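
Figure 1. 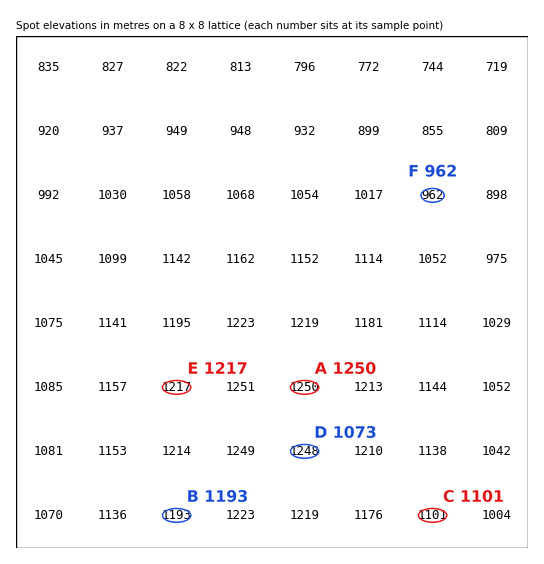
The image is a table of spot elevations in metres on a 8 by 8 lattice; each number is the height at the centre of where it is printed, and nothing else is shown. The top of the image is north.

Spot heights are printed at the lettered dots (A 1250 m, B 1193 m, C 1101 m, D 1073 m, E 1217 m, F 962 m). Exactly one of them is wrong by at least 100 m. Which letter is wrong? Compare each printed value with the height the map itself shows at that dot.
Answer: D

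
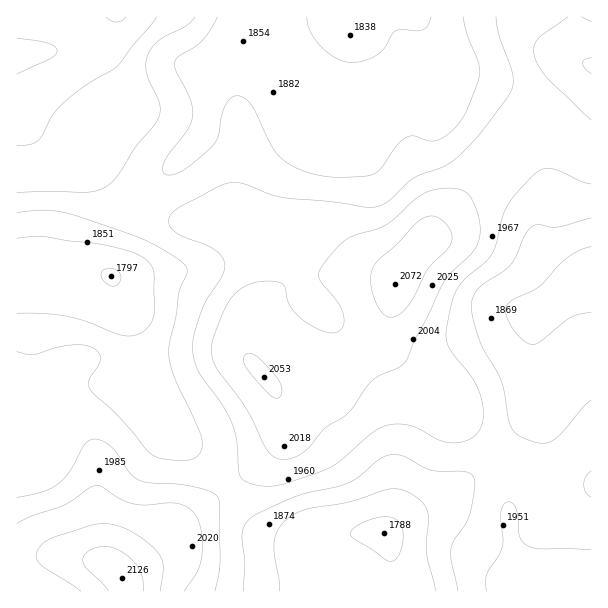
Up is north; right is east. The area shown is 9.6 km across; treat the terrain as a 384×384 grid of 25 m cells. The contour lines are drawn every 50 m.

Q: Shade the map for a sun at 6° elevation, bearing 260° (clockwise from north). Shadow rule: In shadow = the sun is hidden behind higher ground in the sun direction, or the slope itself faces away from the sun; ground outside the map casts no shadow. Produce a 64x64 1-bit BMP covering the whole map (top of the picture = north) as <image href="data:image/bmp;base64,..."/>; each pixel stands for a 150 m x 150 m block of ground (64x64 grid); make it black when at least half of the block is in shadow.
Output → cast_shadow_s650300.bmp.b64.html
<image width="64" height="64" href="data:image/bmp;base64,Qk0+AgAAAAAAAD4AAAAoAAAAQAAAAEAAAAABAAEAAAAAAAACAAATCwAAEwsAAAIAAAAAAAAA////AAAAAAAAB+OAAAAAAAAH/8AAAAAAAAf/+AAAAAAAB4//AAAAAAAGD/8AAAAAAAAP/4AAAAAAAA//gAAAAAAAD/8AAAAAAAAP4AAAAAAAAA8AAAAAAAAAAAAAAAAAAAAAAAAAAAAAAAAAAAAAAAAcAAAAAAAAAB4AAAAAAAAAHgAAAAAAAAAcAAAAAAAAAAAAAAAAAAAAAAAAAAAEAAAAAAAAAA8AAAAAAAAAD4AAAAAAAAAfgAAAAAAAAB+AAAAAAAAAH4AAAAAAAAA/AAAAAAAAAD4AAAAAAAAAGAAAAAAAAAAAAAAAAAAAAAAAAAAAAAAH+AAAAAAAAAf8AAAAAAAAB/4AAAAAAAAH/gAAAAAAAAf/AAAAAAAAA/4AAAAAAAAB/AAAAAAAAAAYAAAAAAAAAD8AAAAAAAAAP4AAAAAAAAA/wAAAAAAAAD/AAAAAAAAAH8AAAAAAAAAHgAAAAAAAAAAAAAAAAAAAAAAAAAAAAAAAAAAAAAAAAAAAAAAAAAAAAAAAAAAAAAAAAAAAAAAAAAAAAAAAAAAAAAAAAAAAAAAAAAAAAAAAAAAAAAAAAAAAAAAAAAAAAAAAAAAAgAAAAAAAAAPAAAAAAAAAB8AAAAAAAAAHwAAAAAAAAAfAAAAAAAAAB4AAAAAAAAAHgAAAAAAAAAMGAAAAAAAAAA8AAAAAAA=="/>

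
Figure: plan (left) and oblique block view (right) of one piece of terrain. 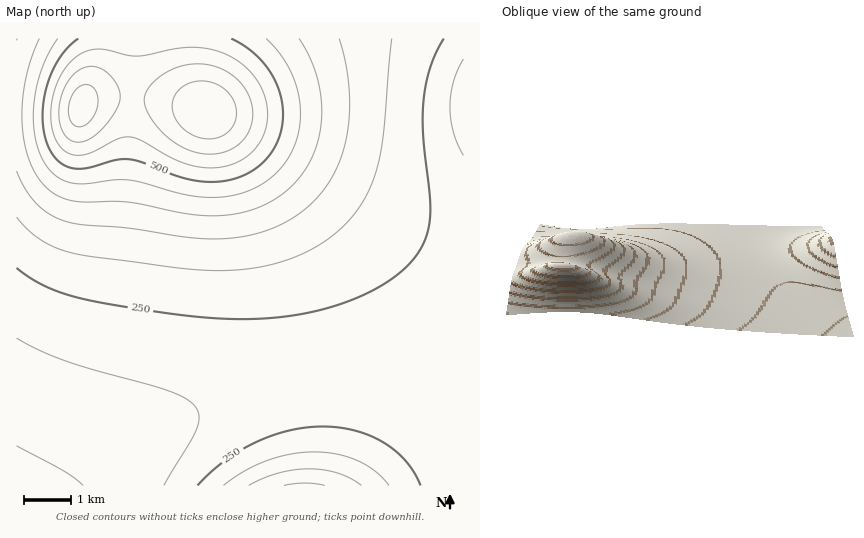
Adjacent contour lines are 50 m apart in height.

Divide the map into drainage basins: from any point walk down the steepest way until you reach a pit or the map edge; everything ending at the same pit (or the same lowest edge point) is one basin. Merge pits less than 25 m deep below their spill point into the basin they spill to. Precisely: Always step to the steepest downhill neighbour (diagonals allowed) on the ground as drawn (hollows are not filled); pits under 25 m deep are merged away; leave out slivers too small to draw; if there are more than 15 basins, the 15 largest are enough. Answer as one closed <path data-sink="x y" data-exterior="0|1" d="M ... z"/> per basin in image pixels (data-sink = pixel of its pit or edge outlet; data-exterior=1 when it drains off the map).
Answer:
<path data-sink="17 485" data-exterior="1" d="M188 38l-83 0-5 29-20 43-10 4-54 0 0 371 447 1 1-237-29-6-39-17-110-70-80-46-9-15-6-21z"/><path data-sink="463 104" data-exterior="1" d="M463 38l-274 0 0 17 6 33 11 22 80 46 110 70 43 18 24 4z"/><path data-sink="17 39" data-exterior="1" d="M104 38l-87 0-1 75 54 1 10-4 20-43 5-20z"/>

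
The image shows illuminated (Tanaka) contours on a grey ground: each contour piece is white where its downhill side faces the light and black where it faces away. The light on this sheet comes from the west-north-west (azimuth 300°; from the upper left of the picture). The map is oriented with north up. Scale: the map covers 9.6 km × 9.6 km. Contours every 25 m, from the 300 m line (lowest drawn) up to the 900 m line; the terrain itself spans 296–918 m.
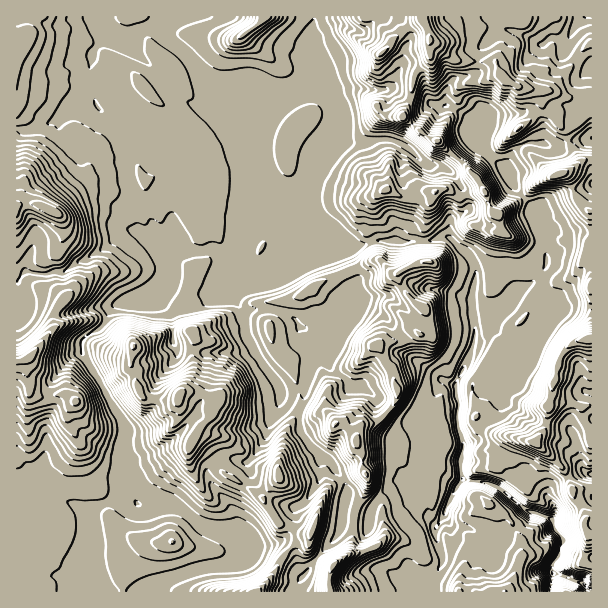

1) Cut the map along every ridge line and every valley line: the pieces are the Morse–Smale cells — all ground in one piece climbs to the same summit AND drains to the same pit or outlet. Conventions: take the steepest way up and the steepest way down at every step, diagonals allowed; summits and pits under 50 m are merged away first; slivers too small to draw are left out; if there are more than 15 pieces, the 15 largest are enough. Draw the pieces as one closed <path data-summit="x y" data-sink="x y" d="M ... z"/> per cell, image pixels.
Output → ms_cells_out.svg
<path data-summit="179 396" data-sink="554 573" d="M168 16l-72 1 1 7 6 9 0 5-11 16-4 18 0 14 4 6 6 16 17 17 7 12 5 42 13 36-1 16 7 4 23 25 1 15-4 9-11 11-15 6-26 5-4 3-6 15-20 15-2 14 40 67 4 11-5 15 6 13 0 24 5 14 8 8 9 3 30 0 24 18 15 4 16 2 0-19-5-9-19-22-4-9 2-6 11-9 15 0 6 4 8 0 8-9 10-18 2-9 12-24 2-10 14-2 10-6 0-7 6-18 0-17 2-2 7 2 5-7 4-9 15-6 5-8 0-10 8-29-9-21-2-2-29 0-15 3 1-13-4-13 7-35 11-28 18-26 2-24-7-16-14-14-9 0-9 4-12 2-24 12-12-12-29-4-10-4-30-32-19-14-3-10z"/><path data-summit="30 356" data-sink="554 573" d="M135 230l-10 0-23 20-40 22-27 2-9-3-10 11 1 310 63 0 0-17 10-33 1-32 17-8 6 0 9 4 11 0 4-3-6-6-5-14 0-24-6-13 5-15-4-11-40-67 2-14 20-15 6-15 4-3 9-4 11 0 18-6 17-17 0-19-23-25z"/><path data-summit="431 39" data-sink="554 573" d="M501 16l-186 0-7 28 4 31 2 8 17 15 6 10 0 21 7 3 16 0 6-4 18-18 4-9 0-6-3-5 10 0 16 10 20 3 6 3 13 0 15 9 13 17 2 12 14 16 12 9 6-16 13-9 18 0 6 2 11 0 7-2-1-12-6-6 13 1 15-15 4-1-1-17-25 3-14-6-34-5-12-6-6-5-6-14-36 0-9-5-16-14 11 0 18-12 18-2 20-9z"/><path data-summit="429 261" data-sink="554 573" d="M447 236l-18 5-22 1-35-1-24 9 10 23-8 29 0 10-5 8-15 5-6 14-6 3 10 8 2 16 8 8 4 2 9 10 20 6 21 23 9 6 4 0 9-7 12-2 6-7 6-18 5-7 10 5 4-1 17-39 1-22-3-12 0-18 4-23-4-12z"/><path data-summit="51 210" data-sink="554 573" d="M87 85l-7 7-6 12-17 16-25 10-16-1 1 153 9-11 9 3 27-2 40-22 23-20 14 1 1-16-13-36-5-42-7-12-17-17-6-16z"/><path data-summit="386 189" data-sink="554 573" d="M389 139l-18 3-24 0-12-3-11 14-17 39-1 14-6 15 1 13 3 6-1 13 15-3 32 0 22-9 35 1 22-1 12-5 9 1 1-16 14-9 4-5-9-24-11-13-9-4-14-2-19-18z"/><path data-summit="356 441" data-sink="554 573" d="M315 340l-3 2 0 17-6 18 0 7-10 6-14 1 0 5 16 8 3 30 20 23 11 7 12 18 4 10-6 27 26 4 8-22 20-19 26-3-2-15 0-15 2-6-4-9 0-6 6-14-10 0-9 7-7-1-27-28-20-6-9-10-4-2-8-8-2-16z"/><path data-summit="506 591" data-sink="554 573" d="M467 480l-3 0-6 5-16 34-6 8 0 12 6 15 0 10-11 13-17 1-2 4 3 8 2 2 134 0 2-11-1-12 7-12 5-14-2-6-8-9-1-7-5-4-23-7-21-18-13-8z"/><path data-summit="590 338" data-sink="554 573" d="M554 230l-9 0-4 3 5 15 1 16-9 14-8 6 24 27-14 24-17 13-23 29-2 6 0 13 3 6 12 4 12 9 17 7 5 0 1-18 3-4 25 4 6 4 1 12 8 18 1-204-19-2-12 3z"/><path data-summit="485 192" data-sink="554 573" d="M477 140l-9 6-22 24 14 13 9 24-4 5-14 9-1 16 22 21 3 6 1 11-4 18 0 18 3 12 0 13 8 1 28-31 6-12 19-14 8-10 3-6 0-7-5-23-12-30-12-12-10-21-14-11z"/><path data-summit="173 542" data-sink="554 573" d="M114 502l-15 3-9 8 0 29-10 33 1 17 68 0 6-8 6-2 36-12 31-4 9-2 10-10 0-12-8-8-36-8-24-18-30 0-11-4-4 2-11 0z"/><path data-summit="333 566" data-sink="554 573" d="M422 480l-14 0-4 2-8 0-20 19-8 22-26-3-4 14-20 23-22 28-1 6 121 1-4-10 2-3 5-2 12 0 11-13 0-10-6-15 0-12 3-3-4-1-7-8-1-26z"/><path data-summit="264 17" data-sink="554 573" d="M314 16l-144 0-10 10 0 4 3 6 19 14 25 29 15 7 29 4 12 12 3 0 21-12 27-7-6-27 0-12 6-23z"/><path data-summit="279 476" data-sink="554 573" d="M282 397l-2 1 0 4-12 24-4 15-16 21-8 0-6-4-15 0-6 4-7 9 4 11 19 22 5 9 1 18 16 16 24-3 14-10 6-12 0-13 13-11 12-22 2-18-12-12-10-15 0-24-3-4z"/><path data-summit="431 39" data-sink="591 17" d="M591 16l-88 0-23 12-18 2-18 12-11 0 16 14 9 5 36 0 6 14 6 5 12 6 34 5 14 6 25-3z"/>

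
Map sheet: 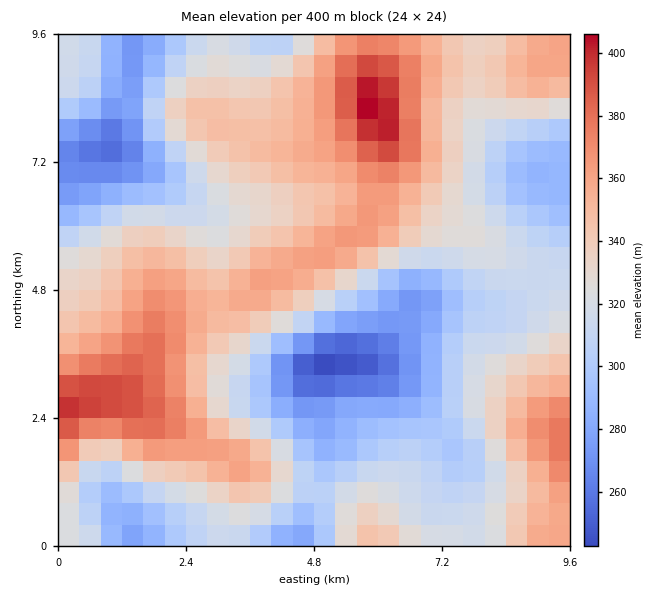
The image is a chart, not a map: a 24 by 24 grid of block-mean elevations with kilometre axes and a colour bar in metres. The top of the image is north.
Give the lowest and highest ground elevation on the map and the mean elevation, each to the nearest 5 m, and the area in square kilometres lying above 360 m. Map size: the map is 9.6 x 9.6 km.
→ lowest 240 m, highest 410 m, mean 325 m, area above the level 15.7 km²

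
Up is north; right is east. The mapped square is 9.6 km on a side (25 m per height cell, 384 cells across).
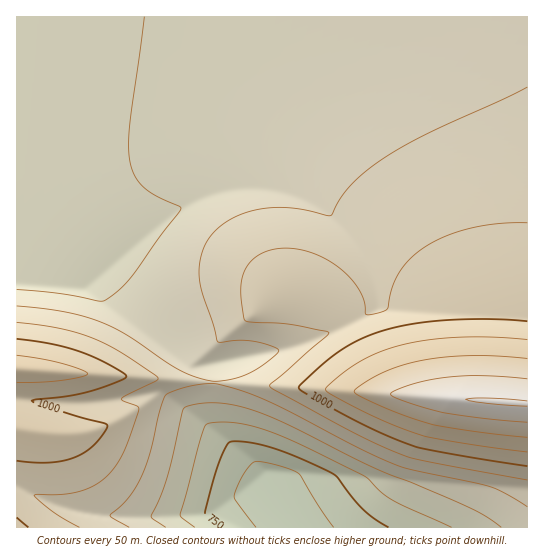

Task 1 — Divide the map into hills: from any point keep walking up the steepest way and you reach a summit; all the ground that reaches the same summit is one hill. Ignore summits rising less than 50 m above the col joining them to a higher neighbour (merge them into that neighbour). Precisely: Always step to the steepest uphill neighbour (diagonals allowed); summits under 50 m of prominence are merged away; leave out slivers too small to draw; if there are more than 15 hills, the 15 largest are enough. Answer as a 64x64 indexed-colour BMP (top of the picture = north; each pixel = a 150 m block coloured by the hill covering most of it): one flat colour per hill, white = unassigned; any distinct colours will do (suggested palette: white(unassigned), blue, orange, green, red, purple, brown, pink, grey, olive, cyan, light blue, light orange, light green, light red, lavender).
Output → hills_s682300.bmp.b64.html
<image width="64" height="64" href="data:image/bmp;base64,Qk12CAAAAAAAAHYAAAAoAAAAQAAAAEAAAAABAAQAAAAAAAAIAAATCwAAEwsAABAAAAAAAAAA////ALR3HwAOf/8ALKAsACgn1gC9Z5QAS1aMAMJ34wB/f38AIr28AM++FwDox64AeLv/AIrfmACWmP8A1bDFADMzMzMzMzMzMzMzMzMzMzMzMRERERERERERERERERERMzMzMzMzIiIiMzMzMzMzMzMREREREREREREREREREREzMzMiIiIiIiIiIiIiMzMzMRERERERERERERERERERETMzIiIiIiIiIiIiIiIiMzMxERERERERERERERERERERMyIiIiIiIiIiIiIiIiIjMxEREREREREREREREREREREiIiIiIiIiIiIiIiIiIiIxERERERERERERERERERERESIiIiIiIiIiIiIiIiIiIiERERERERERERERERERERERIiIiIiIiIiIiIiIiIiIiEREREREREREREREREREREREiIiIiIiIiIiIiIiIiIiERERERERERERERERERERERESIiIiIiIiIiIiIiIiIiERERERERERERERERERERERERIiIiIiIiIiIiIiIiIiEREREREREREREREREREREREREiIiIiIiIiIiIiIiIhERERERERERERERERERERERERESIiIiIiIiIiIiIiIiERERERERERERERERERERERERERIiIiIiIiIiIiIiIiIREREREREREREREREREREREREREiIiIiIiIiIiIiIiIhERERERERERERERERERERERERESIiIiIiIiIiIiIiIhERERERERERERERERERERERERERIiIiIiIiIiIiIiIiIREREREREREREREREREREREREREiIiIiIiIiIiIiIiIhERERERERERERERERERERERERESIiIiIiIiIiIiIiIiERERERERERERERERERERERERERIiIiIiIiIiIiIiIiIREREREREREREREREREREREREREiIiIiIiIiIiIiIiERERERERERERERERERERERERERESIiIiIiIiIiIiIhERERERERERERERERERERERERERERIiIiIiIiIiIiIiEREREREREREREREREREREREREREREiIiIiIiIiIiIiERERERERERERERERERERERERERERESIiIiIiIiIiIiERERERERERERERERERERERERERERERIiIiIiIiIiIiEREREREREREREREREREREREREREREREiIiIiIiIiIiERERERERERERERERERERERERERERERESIiIiIiIiIiERERERERERERERERERERERERERERERERIiIiIiIiIiEREREREREREREREREREREREREREREREREiIiIiIiIiERERERERERERERERERERERERERERERERESIiIRESIiEREREREREREREREREREREREREREREREREREREREREiERERERERERERERERERERERERERERERERERERERERERERERERERERERERERERERERERERERERERERERERERERERERERERERERERERERERERERERERERERERERERERERERERERERERERERERERERERERERERERERERERERERERERERERERERERERERERERERERERERERERERERERERERERERERERERERERERERERERERERERERERERERERERERERERERERERERERERERERERERERERERERERERERERERERERERERERERERERERERERERERERERERERERERERERERERERERERERERERERERERERERERERERERERERERERERERERERERERERERERERERERERERERERERERERERERERERERERERERERERERERERERERERERERERERERERERERERERERERERERERERERERERERERERERERERERERERERERERERERERERERERERERERERERERERERERERERERERERERERERERERERERERERERERERERERERERERERERERERERERERERERERERERERERERERERERERERERERERERERERERERERERERERERERERERERERERERERERERERERERERERERERERERERERERERERERERERERERERERERERERERERERERERERERERERERERERERERERERERERERERERERERERERERERERERERERERERERERERERERERERERERERERERERERERERERERERERERERERERERERERERERERERERERERERERERERERERERERERERERERERERERERERERERERERERERERERERERERERERERERERERERERERERERERERERERERERERERERERERERERERERERERERERERERERERERERERERERERERERERERERERERERERERERERERERERERERERERERERERERERERERERERERERERERERERERERERERERERERERERERERERERERERERERERERERERERERERERERERERERERERERERERERERERERERERERERERERERERERERERERERERERERERERERERERERERERERERERERERERERERERERERERERERERERERERERERERERERERERERERERERERERERERERERERERERERERERERERERERERERERERERERERERERERERERERERERERERERERERERERERERERERERERERERERERERERERERERERERERERERERERERERERERERERERERERERERERERERERERERERERERER"/>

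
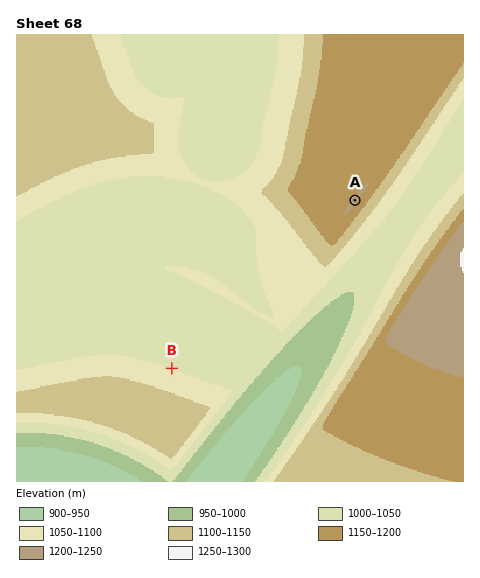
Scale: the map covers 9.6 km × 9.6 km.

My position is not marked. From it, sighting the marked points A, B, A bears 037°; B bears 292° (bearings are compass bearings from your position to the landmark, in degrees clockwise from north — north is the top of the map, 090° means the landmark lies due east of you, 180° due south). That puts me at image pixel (215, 386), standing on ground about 1050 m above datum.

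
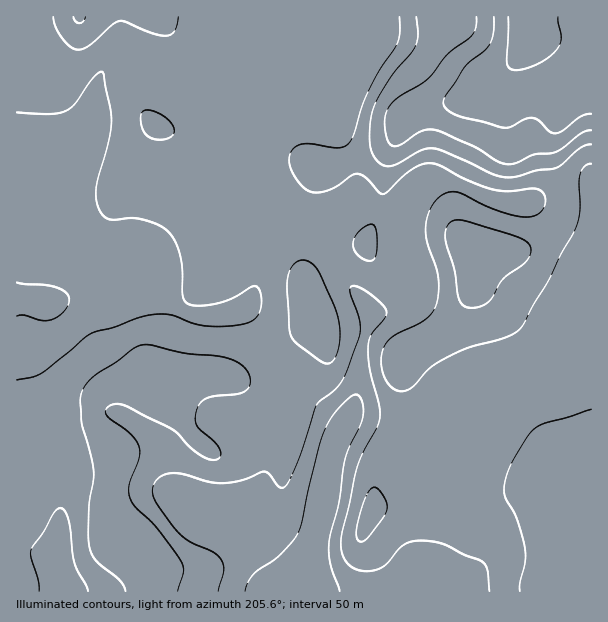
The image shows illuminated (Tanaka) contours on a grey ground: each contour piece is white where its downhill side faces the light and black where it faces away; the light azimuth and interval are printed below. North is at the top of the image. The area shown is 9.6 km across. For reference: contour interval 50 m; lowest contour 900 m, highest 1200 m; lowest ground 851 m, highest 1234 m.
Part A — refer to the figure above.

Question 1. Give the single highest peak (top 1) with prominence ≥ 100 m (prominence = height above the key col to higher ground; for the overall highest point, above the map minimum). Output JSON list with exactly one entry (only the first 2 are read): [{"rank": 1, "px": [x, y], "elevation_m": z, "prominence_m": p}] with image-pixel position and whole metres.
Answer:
[{"rank": 1, "px": [530, 35], "elevation_m": 1234, "prominence_m": 383}]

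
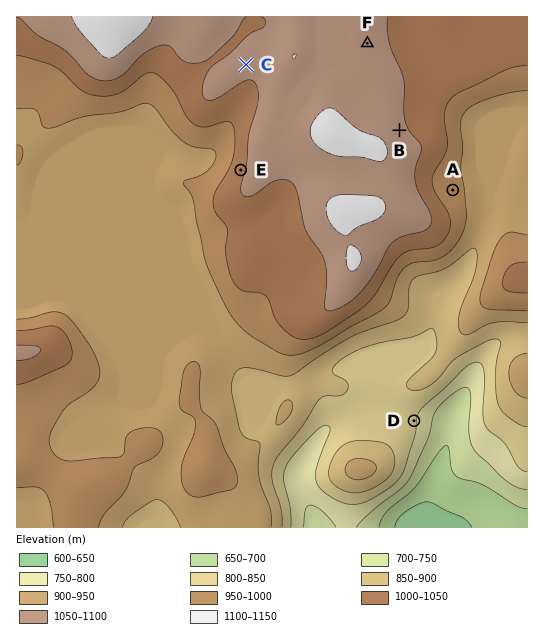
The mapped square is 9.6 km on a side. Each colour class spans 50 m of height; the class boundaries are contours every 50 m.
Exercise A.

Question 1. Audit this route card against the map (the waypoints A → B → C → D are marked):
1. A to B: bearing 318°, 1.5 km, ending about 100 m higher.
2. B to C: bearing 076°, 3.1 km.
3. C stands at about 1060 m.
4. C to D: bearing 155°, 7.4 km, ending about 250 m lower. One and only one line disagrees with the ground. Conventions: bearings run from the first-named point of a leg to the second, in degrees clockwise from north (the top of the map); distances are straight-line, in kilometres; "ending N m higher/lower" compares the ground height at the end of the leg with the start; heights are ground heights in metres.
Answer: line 2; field bearing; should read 293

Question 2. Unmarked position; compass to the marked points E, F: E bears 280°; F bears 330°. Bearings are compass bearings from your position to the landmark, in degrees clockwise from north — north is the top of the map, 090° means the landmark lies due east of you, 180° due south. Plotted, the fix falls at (463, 209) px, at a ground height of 960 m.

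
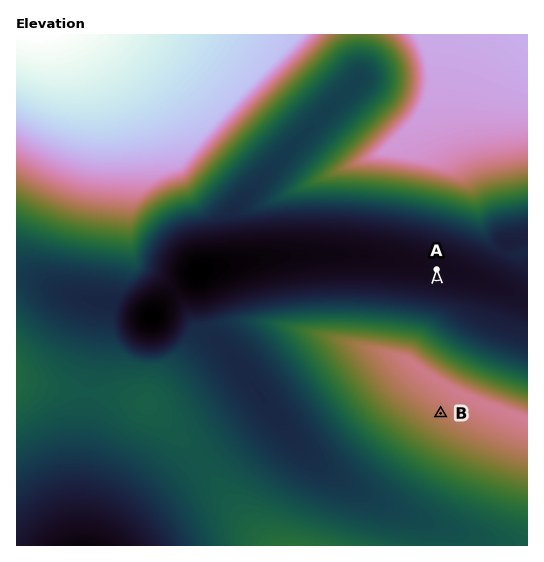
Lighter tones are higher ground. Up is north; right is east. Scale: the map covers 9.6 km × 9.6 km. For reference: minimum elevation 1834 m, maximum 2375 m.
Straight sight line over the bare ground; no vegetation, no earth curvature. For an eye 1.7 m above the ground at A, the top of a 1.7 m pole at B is out of sight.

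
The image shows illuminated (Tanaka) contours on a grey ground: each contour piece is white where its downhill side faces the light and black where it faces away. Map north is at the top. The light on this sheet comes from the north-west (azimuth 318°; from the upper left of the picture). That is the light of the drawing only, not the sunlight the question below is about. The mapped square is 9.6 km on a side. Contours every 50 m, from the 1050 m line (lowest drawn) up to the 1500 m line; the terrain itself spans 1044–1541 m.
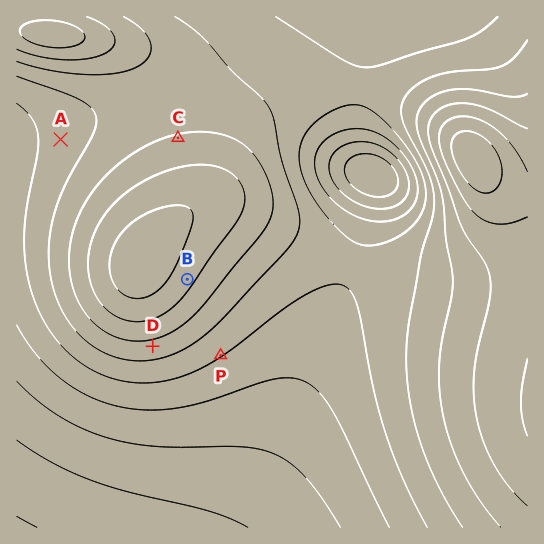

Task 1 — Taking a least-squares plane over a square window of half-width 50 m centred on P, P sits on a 5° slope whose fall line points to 146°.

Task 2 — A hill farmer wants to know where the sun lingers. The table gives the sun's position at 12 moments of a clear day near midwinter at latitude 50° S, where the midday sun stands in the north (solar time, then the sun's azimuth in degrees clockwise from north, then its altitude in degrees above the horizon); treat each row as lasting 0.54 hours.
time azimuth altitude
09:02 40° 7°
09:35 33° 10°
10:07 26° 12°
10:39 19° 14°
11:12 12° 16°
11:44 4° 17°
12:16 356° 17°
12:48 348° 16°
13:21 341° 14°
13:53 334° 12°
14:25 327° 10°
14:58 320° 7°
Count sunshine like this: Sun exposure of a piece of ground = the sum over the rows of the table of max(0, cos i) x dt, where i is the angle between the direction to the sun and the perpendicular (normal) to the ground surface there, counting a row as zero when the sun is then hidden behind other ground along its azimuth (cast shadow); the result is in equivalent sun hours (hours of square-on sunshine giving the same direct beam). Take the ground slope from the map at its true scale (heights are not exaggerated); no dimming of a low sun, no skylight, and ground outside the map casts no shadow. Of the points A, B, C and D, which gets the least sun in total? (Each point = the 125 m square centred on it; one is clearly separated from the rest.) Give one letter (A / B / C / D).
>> D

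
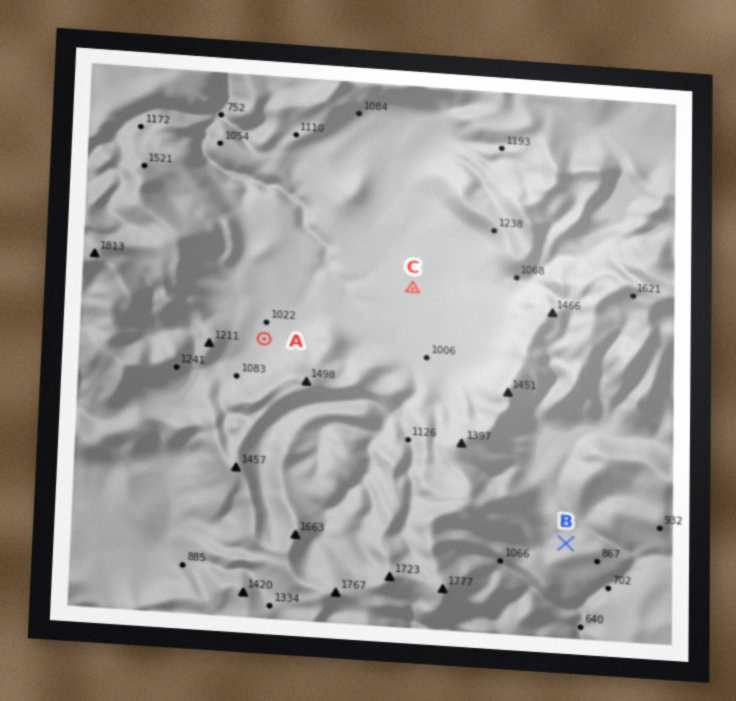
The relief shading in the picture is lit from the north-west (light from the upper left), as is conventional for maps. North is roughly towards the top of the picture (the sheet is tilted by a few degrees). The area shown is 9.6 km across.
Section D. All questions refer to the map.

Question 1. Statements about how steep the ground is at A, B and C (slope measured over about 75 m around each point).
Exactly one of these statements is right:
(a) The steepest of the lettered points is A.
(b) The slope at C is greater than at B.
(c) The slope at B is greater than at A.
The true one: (c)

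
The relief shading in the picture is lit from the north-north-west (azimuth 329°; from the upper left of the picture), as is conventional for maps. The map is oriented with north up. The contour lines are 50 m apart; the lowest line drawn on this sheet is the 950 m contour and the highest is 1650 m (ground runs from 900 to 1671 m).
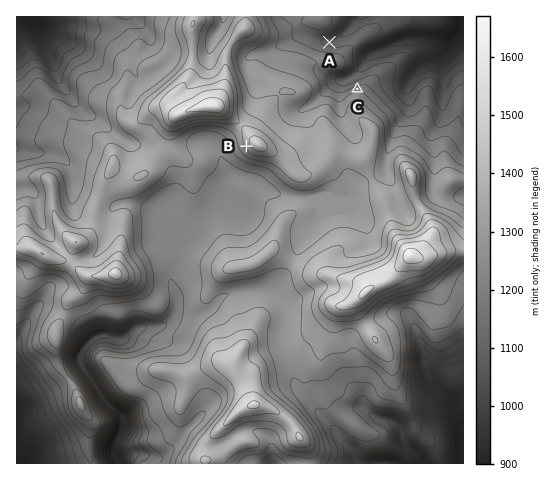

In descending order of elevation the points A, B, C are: B C A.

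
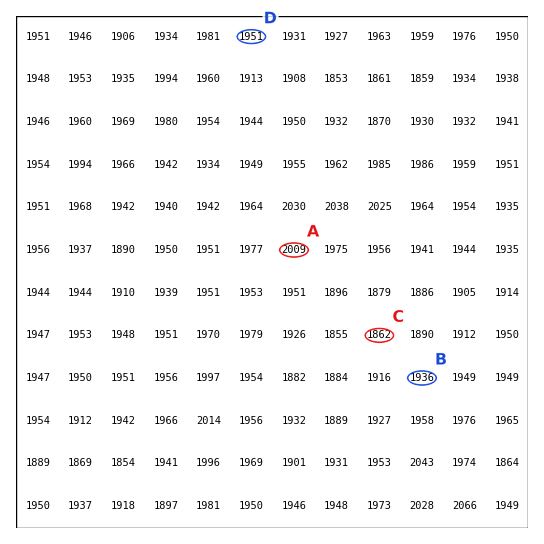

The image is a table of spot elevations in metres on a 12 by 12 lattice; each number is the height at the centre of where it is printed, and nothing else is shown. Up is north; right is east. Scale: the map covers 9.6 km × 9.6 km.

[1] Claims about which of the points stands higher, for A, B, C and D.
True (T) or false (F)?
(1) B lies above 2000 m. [F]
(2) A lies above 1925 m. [T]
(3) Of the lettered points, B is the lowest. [F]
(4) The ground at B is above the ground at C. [T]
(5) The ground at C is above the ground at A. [F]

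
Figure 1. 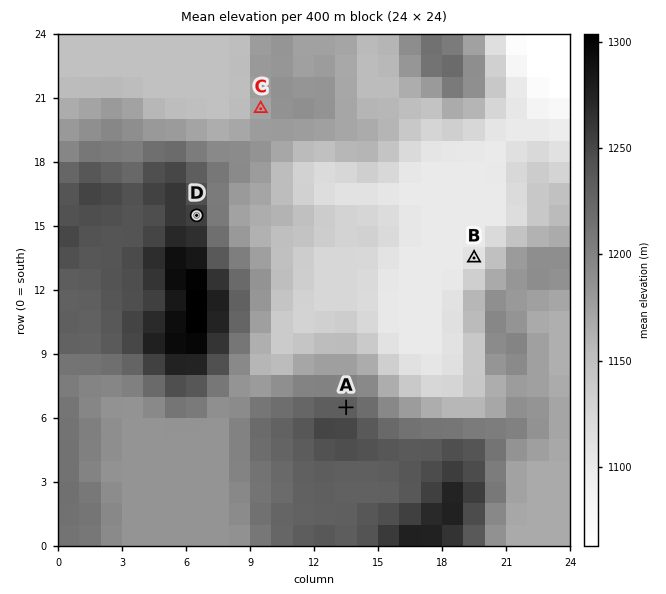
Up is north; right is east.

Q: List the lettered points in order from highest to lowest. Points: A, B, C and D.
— D A C B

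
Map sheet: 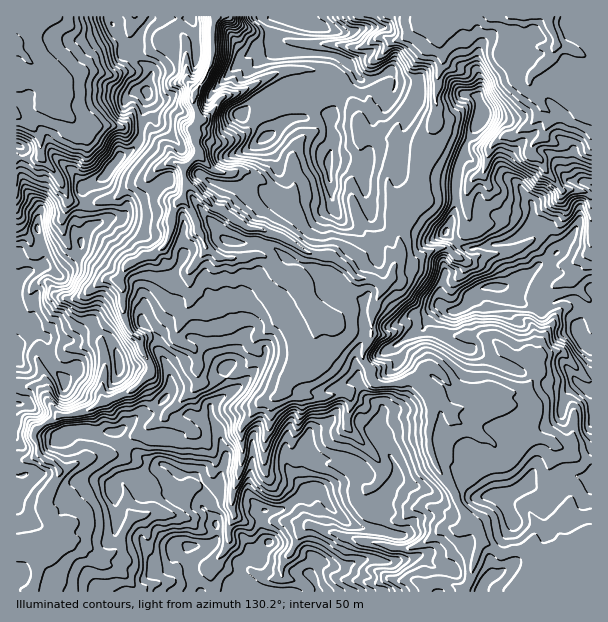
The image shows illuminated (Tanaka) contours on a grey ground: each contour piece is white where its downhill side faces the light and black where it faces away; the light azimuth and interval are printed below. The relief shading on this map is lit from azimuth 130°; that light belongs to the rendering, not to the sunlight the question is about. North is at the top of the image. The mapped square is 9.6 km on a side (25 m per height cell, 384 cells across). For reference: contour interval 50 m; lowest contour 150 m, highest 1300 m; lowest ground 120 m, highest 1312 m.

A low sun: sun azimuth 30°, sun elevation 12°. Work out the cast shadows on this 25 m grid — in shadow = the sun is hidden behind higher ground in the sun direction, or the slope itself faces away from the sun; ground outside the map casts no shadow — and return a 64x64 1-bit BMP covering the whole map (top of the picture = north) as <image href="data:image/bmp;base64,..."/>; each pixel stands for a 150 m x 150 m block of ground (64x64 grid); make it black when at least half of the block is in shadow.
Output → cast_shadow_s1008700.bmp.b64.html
<image width="64" height="64" href="data:image/bmp;base64,Qk0+AgAAAAAAAD4AAAAoAAAAQAAAAEAAAAABAAEAAAAAAAACAAATCwAAEwsAAAIAAAAAAAAA////AAAAAAAABwAAAACAAAAP4AMA/4AAAA7gAAH+AAAAD6AAAAAAAABtgAgAYB8AAYwAgA/4HwABwAQAf4B/AAngGEH4AH4AAe/47/AAfgAR78DBoAJ8AADtAIAABEgAAMAAAAAAgAAAAUAOAAGAAAwBgAwAAQAAP4AATACDA56/wABIAYID/3ngAEADAgP/ceAEAAYAA//wABQABALD//4AAAAAB/v/38AAAAAH//8+cACAAj///7h4AAAd///++H+AAAP///6QY4AAA////wAjCAAB////ACMAAAD///8ABhAAAR///gAOAAABz//8AAwAAAD///wACAAAAB//+AAIAAAABj+YDAgAAAAADAAcCAAAADAMADwIAAMDvAAAECAAB4e+AAAAHAEP/D5wAAAeB//8H/wAAjcOL/4fhgBkcEwf/hMAAEAQX//7AAAAwAB///ICAAAAAH/j5gMAgIbAf/PmA4MAhuD//+QDhw8OQD//5AGOHgwAP/ngAKAQGAH/+cABgDCRgP/7gAOAYAHA37sAA5AAA/mfw4AD/hAP/T/B4APiAA/+P4Aig+AAD/4eAAaD4AAP/h+ADgHgAA/kH+AeAYAAD/A/+B4BAAAH+D///AAAACf8Nx/4AAAAR/AXv+AAAACH4Bf3/AAADoPgM///wAAMg+Ay/8CAABgDwAD8AAAAAA=="/>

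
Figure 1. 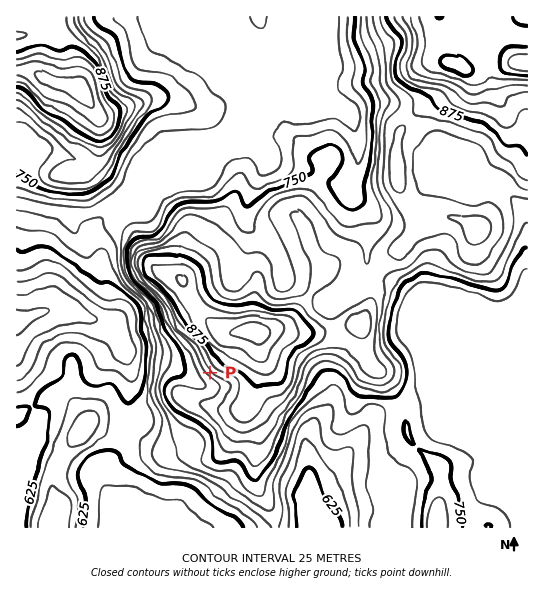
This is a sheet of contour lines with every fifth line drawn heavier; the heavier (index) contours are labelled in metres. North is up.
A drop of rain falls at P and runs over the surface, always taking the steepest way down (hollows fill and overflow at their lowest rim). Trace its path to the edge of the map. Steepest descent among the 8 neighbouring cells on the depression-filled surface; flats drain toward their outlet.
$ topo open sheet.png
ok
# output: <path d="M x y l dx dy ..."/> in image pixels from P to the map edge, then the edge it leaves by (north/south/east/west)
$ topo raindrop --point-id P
<path d="M210 373l-8 8-7 0-10-10-14-6-37 0-7-7 0-4-2-4 0-3-8-16-7-6-19-6-4-2-14-4-2-2-6 0-2-1-17 0-1 1-4 0-2 2-6 1-7 4-9 3"/>
exit: west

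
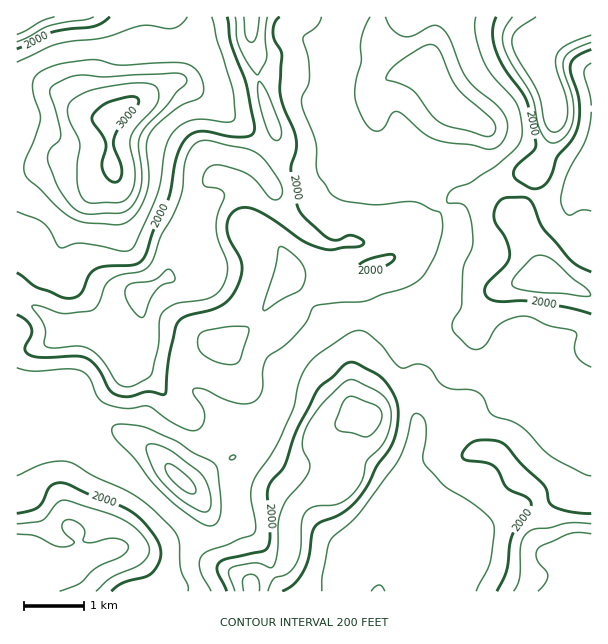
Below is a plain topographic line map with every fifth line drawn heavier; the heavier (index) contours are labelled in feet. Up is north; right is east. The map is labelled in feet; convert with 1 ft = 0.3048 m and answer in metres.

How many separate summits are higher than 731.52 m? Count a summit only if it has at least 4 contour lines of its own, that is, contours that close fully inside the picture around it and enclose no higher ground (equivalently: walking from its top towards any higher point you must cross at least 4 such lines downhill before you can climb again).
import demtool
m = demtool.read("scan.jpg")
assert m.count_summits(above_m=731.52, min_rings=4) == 1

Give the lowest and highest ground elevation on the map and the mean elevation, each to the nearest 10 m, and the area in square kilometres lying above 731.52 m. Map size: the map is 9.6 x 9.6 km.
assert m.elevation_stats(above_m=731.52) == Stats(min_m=430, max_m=920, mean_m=650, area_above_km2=10.5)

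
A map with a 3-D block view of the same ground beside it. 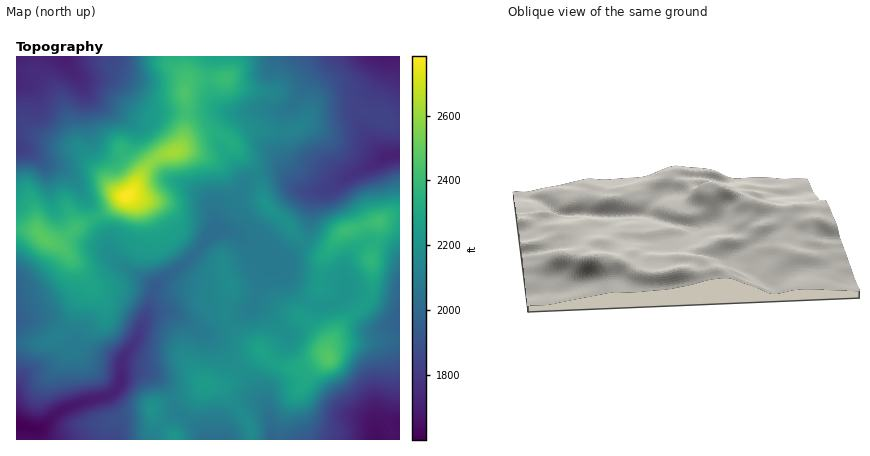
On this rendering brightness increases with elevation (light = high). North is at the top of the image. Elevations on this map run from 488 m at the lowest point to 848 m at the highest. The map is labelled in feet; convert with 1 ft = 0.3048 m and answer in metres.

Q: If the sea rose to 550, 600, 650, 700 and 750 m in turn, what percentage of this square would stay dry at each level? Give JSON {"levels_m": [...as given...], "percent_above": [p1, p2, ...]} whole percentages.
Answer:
{"levels_m": [550, 600, 650, 700, 750], "percent_above": [90, 74, 46, 17, 3]}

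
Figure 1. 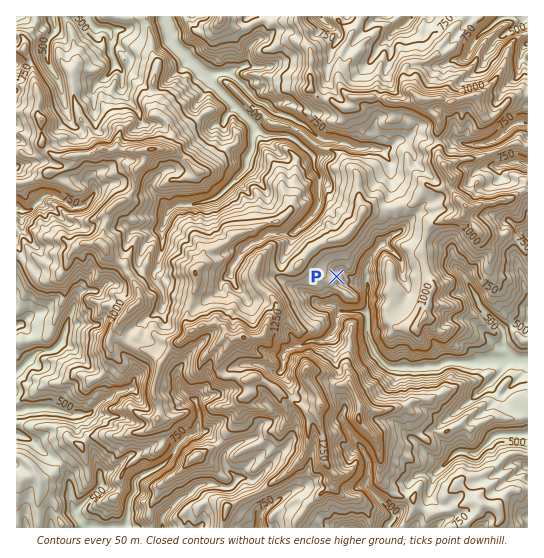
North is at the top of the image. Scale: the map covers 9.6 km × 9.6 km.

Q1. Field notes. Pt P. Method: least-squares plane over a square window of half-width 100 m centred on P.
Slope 22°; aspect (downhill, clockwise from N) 67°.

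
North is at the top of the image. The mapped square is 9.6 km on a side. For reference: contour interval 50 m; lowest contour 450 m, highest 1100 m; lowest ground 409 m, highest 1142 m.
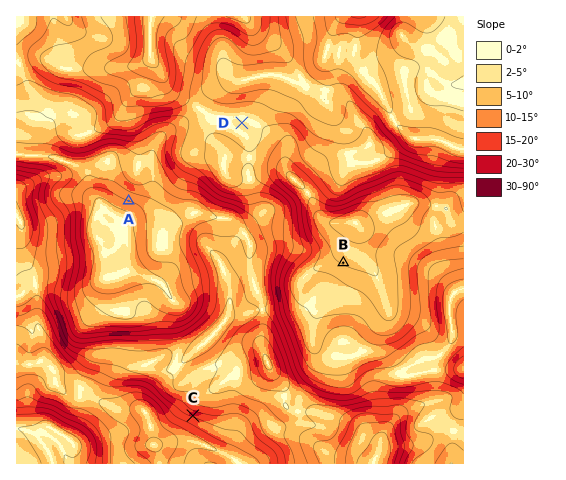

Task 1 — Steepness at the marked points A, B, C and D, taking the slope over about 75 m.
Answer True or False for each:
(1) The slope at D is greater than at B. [False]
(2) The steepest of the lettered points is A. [False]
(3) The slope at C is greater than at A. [True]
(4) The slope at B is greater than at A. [False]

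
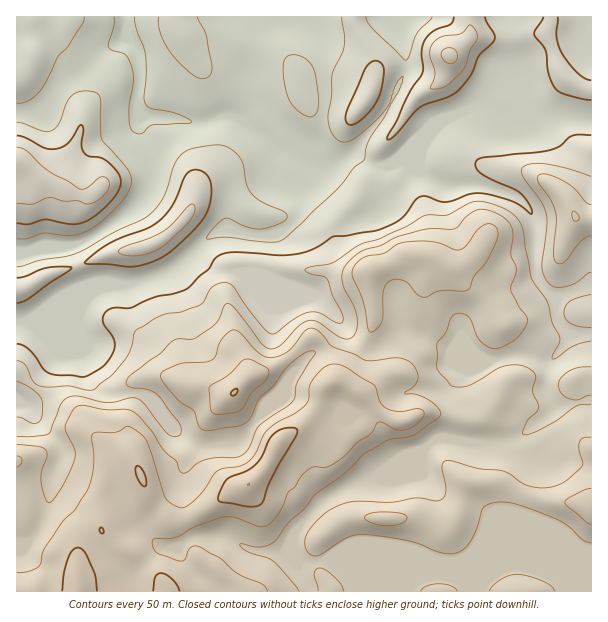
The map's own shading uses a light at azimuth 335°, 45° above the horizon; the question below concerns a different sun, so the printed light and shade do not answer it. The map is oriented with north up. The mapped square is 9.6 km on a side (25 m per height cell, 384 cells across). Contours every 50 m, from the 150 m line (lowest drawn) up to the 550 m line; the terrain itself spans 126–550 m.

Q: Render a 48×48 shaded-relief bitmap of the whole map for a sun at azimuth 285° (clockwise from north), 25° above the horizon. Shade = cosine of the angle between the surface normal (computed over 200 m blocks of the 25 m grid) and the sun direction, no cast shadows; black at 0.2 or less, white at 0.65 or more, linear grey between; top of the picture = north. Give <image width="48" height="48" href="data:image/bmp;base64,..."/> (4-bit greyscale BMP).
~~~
<image width="48" height="48" href="data:image/bmp;base64,Qk32BAAAAAAAAHYAAAAoAAAAMAAAADAAAAABAAQAAAAAAIAEAAATCwAAEwsAABAAAAAAAAAAAAAAABEREQAiIiIAMzMzAERERABVVVUAZmZmAHd3dwCIiIgAmZmZAKqqqgC7u7sAzMzMAN3d3QDu7u4A////AJiLtlZ3mYZWd4dlVol2d3d4iHeJmYdnd6mbp2ZnmXZohmd2Z5h3d3d3iHd4iId3d6u7p2d2d3eIdWd2eIh3d3d3d3d3eHd3d5vLmHd2VXiXZmd2eZZnd3d3h2Z3d3d3d3nMqIdmZ3ZlZ4dkaahVZ3d3iFVnd3d3iGesuoZWeIZURohTN6uHeHZmeGRXd3d4mmaLu5dneHeXVXdSJHq6mZh2eYVXd3iJmmV6u5d4dVe7l3VDMzaamJmYipZWeImamVVpvKh5czes25UjVTNXiImZm6hmZ3iaqkRpq7mJYjac3clCRlQjV3iIrLh3ZmiaujRYq7mZUkaKus6jNWZCJWd4q5d4d3iJqmVXrLmYQld4mb/4NGd0I0Z4mYeIiIiJqpiJu6mYQkiYd578VFZ3QzRFaId3eIiJqorNypiHQlm5ZmruplZ4dWYwJnd2ZniamXneypmWNXm7dTSd23Z3d4lzJHh2VWeKmJrNyXiXZ5qbpyFZvbdndmeXRXiYVWZ5mJmbqIqpibqZukAWnNlndUV2VompdVaJd3d4iby6mrqYq5QSe+t2ZmVURnirllWahkRXmb3cu6mZm8hDScyWaJdURXiKqGWLqUNHiKzcu7qZqqdoh5qXeJh2RXd3d3Z5qVVneJvMqrmaunRK2nd4l3iGVXiIZWZniXd3eJu6qqmaumJJ7pRJyWZ3ZWipZEVmeHd3ebupqpmaulJYvaVr6lV3ZVipdURXiFZ3eKuZqpmauURniZic2laHZVeYZVRomCJHeImZqpqruEV3eIm8yFaIZmZmZVVoiHU0Z3eImZq8uGd3d4nNt0aId2ZVVUZ3d7uFVWZ2Vom7qXeIiInPyFZ4h2VFVDiWVaqqqYd1MjabyoiImZm/+oh4h3dTRDm2RHiIm92pdAFZupiImqqt7cyod4l0IjrYQ1VnZp3culAEiIiImqmZvN7KmJqWISrrU1RXUyaszccQR4h3ebqHib3cqby3MTr8hWVndRBIvexQJoh2aKunZ4rMms23Q2vshnZnd0AEi+2TJXdneKu5dnm6iLynZ5zaY4d3eIMBat2lNWZneJq7lmeZd5qYiby3Q3d3eJYRWc2mVVVniIisp3d4iIiImsuGZmZneIU0aLyoZlVniIiaqHd4mYiJmqmIiFVod2VGeKuoh2VniIiIqnZ4mZiImZmZqlaKlkRXiJmZh2Z4iImGe6VXiZh3iJmqqmeLtzNWiIiJl3eIiImnR8hFeIh3eIiZmHeKuDNWeIiId4iImHi7QoxjV4iHeIiIh2Z5uFRFiHiHZniJmHi8kju1NFd4h4iId0RomXZFiYiHZmeJmHesthfrYyRnd4mYd0RGiIdVioiHZmiZmHebuDS+thFHd4q5ZmVFZ4hlipiHZmiZmHeaqVSN2jAmd4q3VYZFZmd2m5h2ZniJiHebqGWe+0AEZ4qWVpdWZVVoq6h2Z3eIh3ibp1av/HMTZ4l1Z4dnZVRZu6hmZ3d4h3irlVet7KhDaIhlZ4dndVRZupdmZ3d3iIi6ZWebzNpEeJl1Vg=="/>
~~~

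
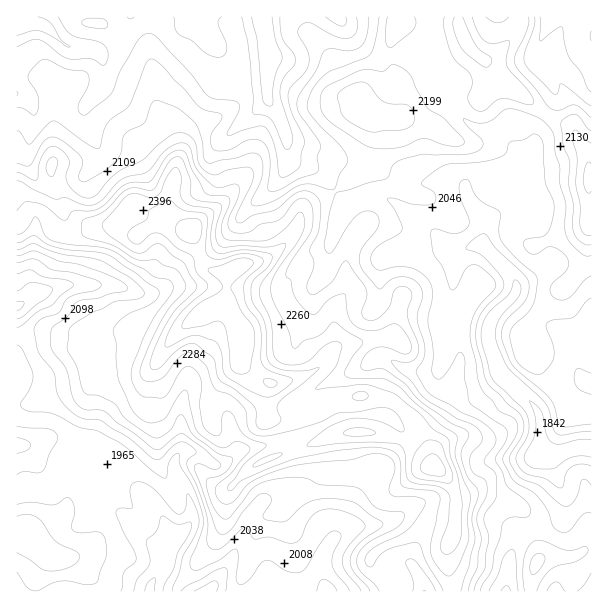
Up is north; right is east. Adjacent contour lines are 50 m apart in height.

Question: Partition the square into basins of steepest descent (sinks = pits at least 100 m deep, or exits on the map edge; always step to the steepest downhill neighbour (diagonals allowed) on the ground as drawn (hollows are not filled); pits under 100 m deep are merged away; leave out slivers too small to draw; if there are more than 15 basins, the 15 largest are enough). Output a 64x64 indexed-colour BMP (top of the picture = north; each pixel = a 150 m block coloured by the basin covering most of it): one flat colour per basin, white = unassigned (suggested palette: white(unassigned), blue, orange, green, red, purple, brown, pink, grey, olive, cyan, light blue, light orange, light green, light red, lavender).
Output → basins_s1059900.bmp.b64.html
<image width="64" height="64" href="data:image/bmp;base64,Qk12CAAAAAAAAHYAAAAoAAAAQAAAAEAAAAABAAQAAAAAAAAIAAATCwAAEwsAABAAAAAAAAAA////ALR3HwAOf/8ALKAsACgn1gC9Z5QAS1aMAMJ34wB/f38AIr28AM++FwDox64AeLv/AIrfmACWmP8A1bDFACIiIiIiIiIiIiIiIiIiIiIiIiIiIiIiIhERERERERERIiIiIiIiIiIiIiIiIiIiIiIiIiIiIiIiEREREREREREiIiIiIiIiIiIiIiIiIiIiIiIiIiIiIiIRERERERERESIiIiIiIiIiIiIiIiIiIiIiIiIiIiIiIhERERERERERIiIiIiIiIiIiIiIiIiIiIiIiIiIiIiIiEREREREREREiIiIiIiIiIiIiIiIiIiIiIiIiIiIiIiIRERERERERESIiIiIiIiIiIiIiIiIiIiIiIiIiIiIiIiERERERERERIiIiIiIiIiIiIiIiIiIiIiIiIiIiIiIiIREREREREREiIiIiIiIiIiIiIiIiIiIiIiIiIiIiIiIhERERERERESIiIiIiIiIiIiIiIiIiIiIiIiIiIiIiIiERERERERERIiIiIiIiIiIiIiIiIiIiIiIiIiIiIiIiIREREREREREiIiIiIiIiIiIiIiIiIiIiIiIiIiIiIiIhERERERERESIiIiIiIiIiIiIiIiIiIiIiIiIiIiIiIhERERERERERIiIiIiIiIiIiIiIiIiIiIiIiIiIiIiIhEREREREREREiIiIiIiIiIiIiIiIiIiIiIiIiIiIiIhERERERERERESIiIiIiIiIiIiIiIiIiIiIiIiIiIiIhERERERERERERIiIiIiIiIiIiIiIiIiIiIiIiIiIiIhEREREREREREREiIiIiIiIiIiIiIiIiIiIiIiIiIiERERERERERERERESIiIiIiIiIiIiIiIiIiIiIiIRERERERERERERERERERIiIiIiIiIiIiIiIiIiIREiIREREREREREREREREREREiIiIiIiIiIiIiIiIiIhERERERERERERERERERERERESIiIiIiIiIiIiIiIiIiERERERERERERERERERERERERIiIiIiIiIiIiIiIiIiIREREREREREREREREREREREREiIiIiIiIiIiIiIiIiIhERERERERERERERERERERERESIiIiIiIiIiIiIiIiIRERERERERERERERERERERERERIiIiIiIiIiIiIiIiIREREREREREREREREREREREREREiIiIiIiIiIiIiIiIhERERERERERERERERERERERERESIiIiIiIiIiIiIiIiERERERERERERERERERERERERERIiIiIiIiIlVVIiIiIRERERERERERERERERERERERERFVVVVVVVVVVVVSIiIhEREREREREREREREREREREREREVVVVVVVVVVVVVUiIhERERERERERERERERERERERERERVVVVVVVVVVVVVVUhERERERERERERERERERERERERERFVVVVVVVVVVVVVVVEREREREREREREREREREREREREREVVVVVVVVVVVVVVVURERERERERERERERERERERERERERVVVVVVVVVVVVVVVRERERERERERERERERERERERERERFVVVVVVVVVVVVVVVMREREREREREREREREREREREREREVVVVVVVVVVVVVVTMzMRERERERERERERERERERERERERVVVVVVVVVVVVVTMzMzMRERERERERERERERERERERERFVVVVVVVVVVVVVMzMzMzMREREREREREREREREREREREVVVVVVVVVVVVVUzMzMzMzERERERERERERERERERERERVVUzMzVVREVVUzMzMzMzMRERERERERERERERERERERE1VTM0REREREQzMzMzMzMxERERERERERERERERERERETMzM0REREREQzMzMzMzMzMRERERERERERERERERERERMzM0RERERERDMzMzMzMzMzMREREREREREREREREREREzMzREREREREMzMzMzMzMzMzERERERERERERERERERETMzREREREREQzMzMzMzMzMzMzERERERERERERERERERMzNEREREREREMzMzMzMzMzMzMxEREREREREREREREREzM0REREREREQzMzMzMzMzMzMzMRERERERERERERERETMzRERERERERDMzMzMzMzMzMzMxEREREREREREREREWMzNEREREREREMzMzMzMzMzMzMzMRERERERERERERERYzM0REREREREMzMzMzMzMzMzMzMxERERERERERERERZjMzREREREREQzMzMzMzMzMzMzMzERERERERERERERFmMzNEREREREQzMzMzMzMzMzMzMzERERERERERERERZmYzM0RERERERDMzMzMzMzMzMzMzETMxEREREREREWZmZjMzREREREREMzMzMzMzMzMzMzMTMzEREREREREWZmZmMzNEREREREMzMzMzMzMzMzMzMzMzMREREREREWZmZmYzM0REREREQzMzMzMzMzMzMzMzMzMxERERERFmZmZmZjRERERERERDMzMzMzMzMzMzMzMzMxERERERFmZmZmZmREREREREREMzMzMzMzMzMzMzMzMzERERERFmZmZmZmZEREREREREMzMzMzMzMzMzMzMzMzMRERERERZmZmZmZkRERERERDMzMzMzMzMzMzMzMzMzMxEREREREWZmZmZmRERERERDMzMzMzMzMzMzMzMzMzMzERERERERFmZmZmZERERERDMzMzMzMzMzMzMzMzMzMzMRERERERERZmZmZkRERERDMzMzMzMzMzMzMzMzMzMzMzERERERERFmZmZm"/>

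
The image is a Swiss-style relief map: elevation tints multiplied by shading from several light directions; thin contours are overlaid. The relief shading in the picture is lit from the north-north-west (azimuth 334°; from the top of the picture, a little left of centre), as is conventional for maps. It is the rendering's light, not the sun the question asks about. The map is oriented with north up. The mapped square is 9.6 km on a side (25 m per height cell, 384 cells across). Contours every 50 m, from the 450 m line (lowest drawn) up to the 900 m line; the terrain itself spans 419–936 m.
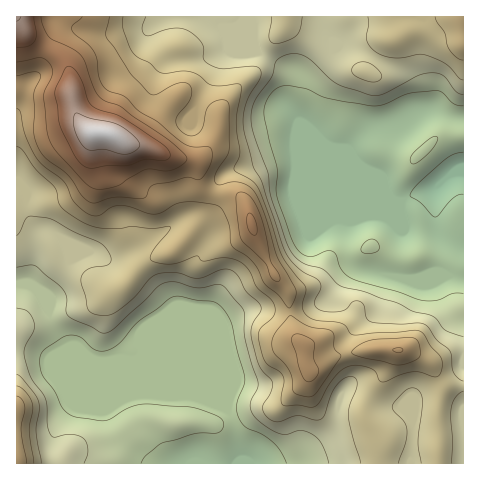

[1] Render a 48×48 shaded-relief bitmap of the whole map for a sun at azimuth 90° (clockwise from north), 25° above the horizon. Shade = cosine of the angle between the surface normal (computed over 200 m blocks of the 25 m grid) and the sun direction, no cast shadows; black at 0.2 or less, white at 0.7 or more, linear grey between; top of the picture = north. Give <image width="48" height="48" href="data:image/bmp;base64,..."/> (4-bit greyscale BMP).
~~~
<image width="48" height="48" href="data:image/bmp;base64,Qk32BAAAAAAAAHYAAAAoAAAAMAAAADAAAAABAAQAAAAAAIAEAAATCwAAEwsAABAAAAAAAAAAAAAAABEREQAiIiIAMzMzAERERABVVVUAZmZmAHd3dwCIiIgAmZmZAKqqqgC7u7sAzMzMAN3d3QDu7u4A////AM3ZeIh4iIiIh3d3d3ZURWVVZTRomGRYqt7ZZ4iIiIeIiHdnd3ZURWZVZDRomGRYqt7ZZoiId3d3eHdnh2ZTVnVVVDV3iXRYqt7Zd3eHd3d2Z4d3h2U0Z3VmYzZ4iHVYqt7amHd2ZmdmZ3d4hkMkeGV4Y0aIiHVYqs7sqHd3ZmZ3d3d3dSEkd2aZY0eIh2VIqs3sqHd3dmZ3d3d3ZCIjRme7dEeIh2VIqt3bl3d3d3d3d3d3dTIiE1jNlUV4iGVHms3Jd3d3d3d3d3d3dkIiADjNt0RXmHVXmsyod3d3d3d3d3d3djESEDe9yFRGiHVpqrund3d3d3d3d3d3dSACIkebuWVVZ3eLy6qXd3d3d3d3d3d3dRADM1iZh2VVaJmru6qYd3Znd3d3d3d3ZAADRGiqhkRWaKu6mZmYh2VXmHd3d3d3YwATNHiaqGVWZovKiImYdlRXmod3d3d3YgAjNYh4mYdmZWm6iIiXZUVXmqh3d3d3UxEiN6mHeIh3d3iZh4iHVERXiqqYd3d2QzMyOLuHZniHiId3Znh2UzRWeaqph2ZlQzMhOcuXZnmYiYdmVnd2Q0RWZ6uphlZ2QzIiWsuph4iIiIdmZnZlREVmVoqpdVaHUyEEnLqqqYiHd3d2Z3ZUVVZmVWmYZVeIZCAWzbmaqYd3d3d3d3dVZ2ZmVFZmd3d4ZCFK7rh5mHd3Znd3d4dmd3dlVVVVaIdmVCOO/rdXh2Z3dmeId4dmd3ZlVmZVV4h1MiW//rdWdlaJh2eHd4d3dlVVZndmVXh1ICfv/qdmZlV5h2d3Z4h2VURXd3Z3ZWd1ICn//Jd3d2Z3dmd2Z3dmRDRoh1Voh2ZlMTv/+4d3d3d3dmd2ZnZVQzR5hlV4mHZlMl3/6Xd3d3d3dnh2VnZUMiNodmeIh3Z2RI7/yHd3d3d3d3h2VXZUIRNneImId2eHVp3/uHd3d3d2Z4mGVWUzIBNniJl3d3iqeKzduHd3d3d2VomXdkMiESR3d4h2iIi8qavMuXd3d3dmVXmphyEBIjV3Z4hnmpmru7zLqHd3d2ZmVWiZmBACMiVmZ4iJu5iavNzLqHd3d2ZmZVeJiBATMiRmeJmry4Zovdy6mHd3dmZnZlV4dxETIiVniaq7unVHvuyqmHdmZ3d3dmVXdyESIkZ4mruqqXVGvuypmHZmZ3d3d2ZmdzIRI2iImrqImXVGvuypiGZmZ3d3d3ZmZjIRJIqpmql2eIdWne25hmZmZmZ4iHdlVVMRJZu6iZh2V5l2it3KdmZmZVV4mHdlM2UgJazKiIiGVpqHZ6zKh2ZVVVV4mYd1InZBFazKh4mHZomXZnq7mGVERVaImId0IodSJqzKiJmYd4iHdmiqmGRFVWeIh3dkM3dlV5u6mah3d4mId3eJh1VWZmZmZ3ZURHiHeJqpmqhmZ4mYd3Znh2Z3dmVVZ3ZUQ4m5iZmZm6hlZ4mId3ZVeId3dlRFZ3dlQ4vKmIiZq6h2Z4h3d3ZEaJh3ZmVFZndlRKzah4iau6h3d3d3d3ZUWJh2ZmVFZndlRA=="/>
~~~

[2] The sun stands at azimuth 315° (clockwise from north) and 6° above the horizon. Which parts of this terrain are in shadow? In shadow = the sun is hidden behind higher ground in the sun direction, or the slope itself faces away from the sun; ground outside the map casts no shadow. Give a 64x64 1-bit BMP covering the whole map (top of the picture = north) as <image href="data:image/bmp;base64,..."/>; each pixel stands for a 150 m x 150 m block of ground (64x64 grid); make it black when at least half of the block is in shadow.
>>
<image width="64" height="64" href="data:image/bmp;base64,Qk0+AgAAAAAAAD4AAAAoAAAAQAAAAEAAAAABAAEAAAAAAAACAAATCwAAEwsAAAIAAAAAAAAA////AAAAAAB+AAAAAAAAB34AAAAAAAAHfgABwAAAAAZ+AAHAAeAAAn4AAcAD/wACfgAAAAf/AAb8AAAAB/8AB3wAAAAD/4AHeAAAAAH/gAcQAAAAAP+HBwAAAAAAf8fyAAAAAAA/x/AgAAAAAB/H/mAAAAAAD///MAAAAAAH/+94AAAAAAA5wngHwAAACADAeA/4AAAMAAAwB/4AAAAAAAAH/wAAAAAAAAf/AAAAAAAAB/+MAPAAAAAD//wB8AAAAAH//gHwAAAAAP/+AfAAAAAA//4AIAAAAAB//gLgAAAAAD+/AeAAAAAAD58H4AAAAAADhw/gAAAAAADAD+AAAAAAAEAf4AAAAAH4AB/AAAAAH/4AP8AAAAAf/+A/wAAAAB//8D/AAAAAH//4P8AAAAAfz/A/wAAAAB//8D/AAAAAD//4P8AA+AAB//4fwAD8AAf///+AAH4AH/+f/4AAfwAb/x//gAA/ABjgB/+AAA8AEAAH/4AAAwAAAAf/wAAAAAAAA//AAAAAAAAD/8ABwAAAAQP/wA/gAAABg/+AH/AAAAGB/4A/8QBgAIH/AD/xAHAAAP8AH/AAOAAAfgAP4PA4AAA+AAAA+DgAAA+AAED4EAAAD4ABgPgAAAAHgAOA+AAAAAeAAYB4AAAAAwAAADgBgAAAAAAAOA+AAAAAAAA4D4AAAAAAAA=="/>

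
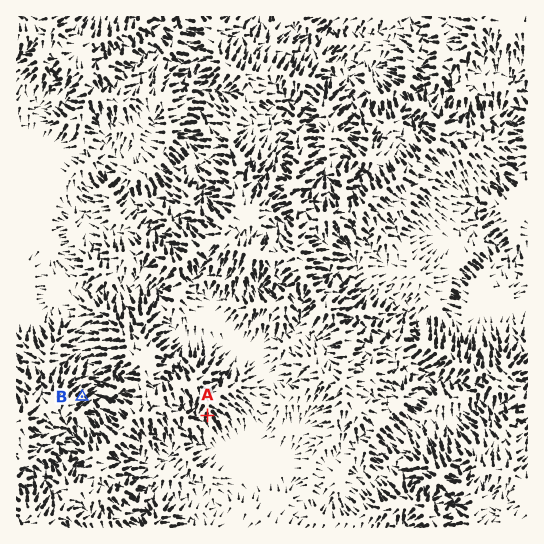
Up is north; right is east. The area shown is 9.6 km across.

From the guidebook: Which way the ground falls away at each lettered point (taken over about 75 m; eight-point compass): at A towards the S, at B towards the NE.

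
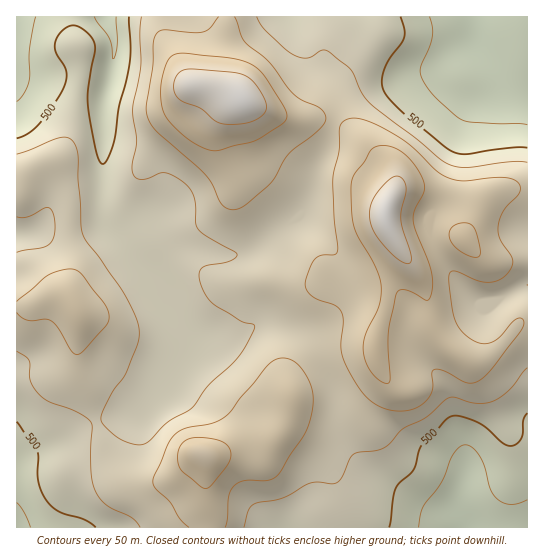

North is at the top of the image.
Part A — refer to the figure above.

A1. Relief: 410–740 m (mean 560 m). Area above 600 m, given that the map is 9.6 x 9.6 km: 26.9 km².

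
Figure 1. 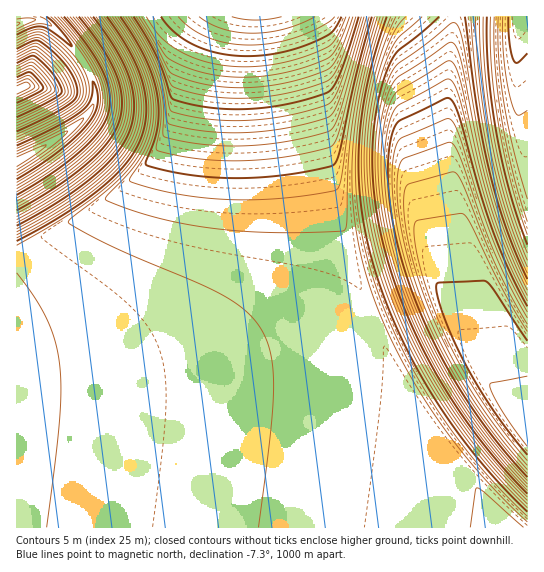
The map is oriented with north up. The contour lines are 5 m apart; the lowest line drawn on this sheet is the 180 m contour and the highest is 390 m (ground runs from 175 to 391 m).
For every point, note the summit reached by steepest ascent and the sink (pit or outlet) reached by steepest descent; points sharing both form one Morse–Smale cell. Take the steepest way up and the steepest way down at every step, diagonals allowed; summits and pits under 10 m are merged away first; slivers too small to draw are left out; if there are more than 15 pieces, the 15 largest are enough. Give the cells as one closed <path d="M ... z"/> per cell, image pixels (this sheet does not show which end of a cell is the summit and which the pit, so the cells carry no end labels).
<path d="M283 16l-121 0-5 3-72 44 10 23 0 15-7 13-25 21-47 27 1 366 495-1-41-44-39-50-27-43-24-47-18-45-15-44-25-107z"/><path d="M454 16l-170 1 39 130 25 107 15 44 18 45 36 67 36 52 26 31 34 35 14 0 1-97-20-24-24-34-19-36-4-94-13-101 0-72z"/><path d="M527 16l-72 0-7 54 0 72 13 101 4 94 19 36 24 34 19 24z"/><path d="M85 64l-38 23-6 1-15-3-10 5 1 71 38-21 33-26 7-13 0-15z"/><path d="M41 20l-12 0-13 5 1 64 9-4 15 3 6-1 37-22-12-19-21-21z"/><path d="M161 16l-144 0-1 7 13-3 12 0 6 3 25 23 13 18z"/>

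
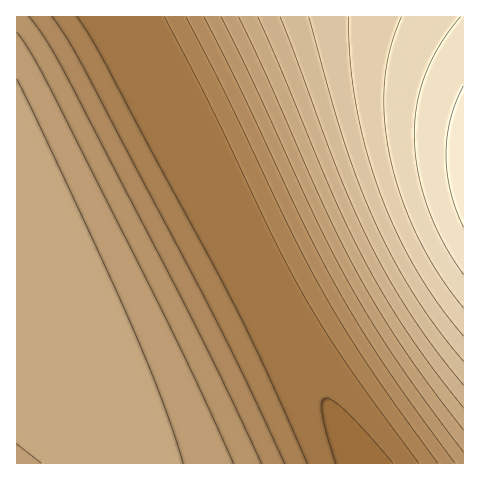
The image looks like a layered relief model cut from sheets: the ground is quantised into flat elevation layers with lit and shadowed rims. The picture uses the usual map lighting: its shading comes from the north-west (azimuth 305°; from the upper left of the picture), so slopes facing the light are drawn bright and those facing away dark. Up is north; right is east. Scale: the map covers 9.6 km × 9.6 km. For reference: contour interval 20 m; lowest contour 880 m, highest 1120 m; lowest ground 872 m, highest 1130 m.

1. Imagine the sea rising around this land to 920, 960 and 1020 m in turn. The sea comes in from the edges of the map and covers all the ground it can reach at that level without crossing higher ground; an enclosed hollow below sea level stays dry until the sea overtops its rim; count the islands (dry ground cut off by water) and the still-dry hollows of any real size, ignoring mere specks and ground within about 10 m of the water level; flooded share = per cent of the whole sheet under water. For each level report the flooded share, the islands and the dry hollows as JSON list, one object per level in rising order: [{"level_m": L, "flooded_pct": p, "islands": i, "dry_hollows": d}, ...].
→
[{"level_m": 920, "flooded_pct": 29, "islands": 0, "dry_hollows": 0}, {"level_m": 960, "flooded_pct": 46, "islands": 0, "dry_hollows": 0}, {"level_m": 1020, "flooded_pct": 80, "islands": 0, "dry_hollows": 0}]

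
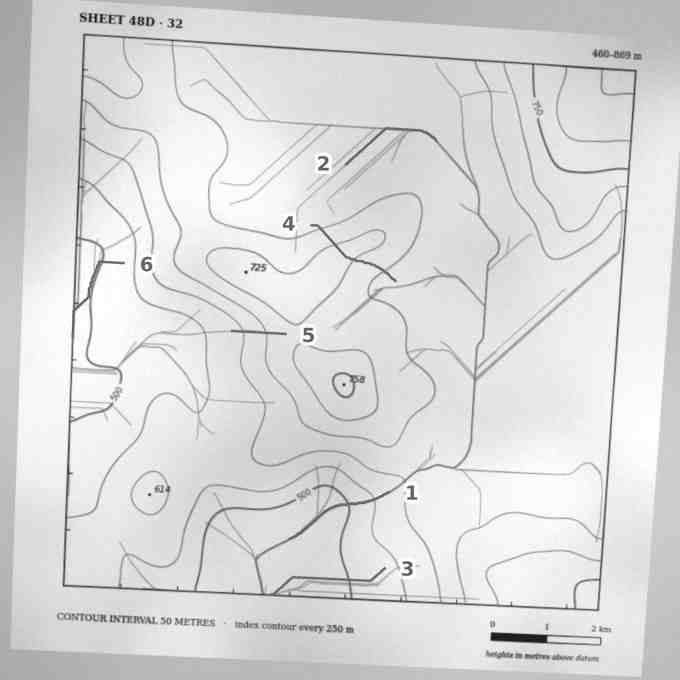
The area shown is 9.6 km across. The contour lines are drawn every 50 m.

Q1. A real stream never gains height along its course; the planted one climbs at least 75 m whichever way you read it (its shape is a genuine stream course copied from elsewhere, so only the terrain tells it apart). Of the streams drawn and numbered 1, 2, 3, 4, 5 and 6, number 4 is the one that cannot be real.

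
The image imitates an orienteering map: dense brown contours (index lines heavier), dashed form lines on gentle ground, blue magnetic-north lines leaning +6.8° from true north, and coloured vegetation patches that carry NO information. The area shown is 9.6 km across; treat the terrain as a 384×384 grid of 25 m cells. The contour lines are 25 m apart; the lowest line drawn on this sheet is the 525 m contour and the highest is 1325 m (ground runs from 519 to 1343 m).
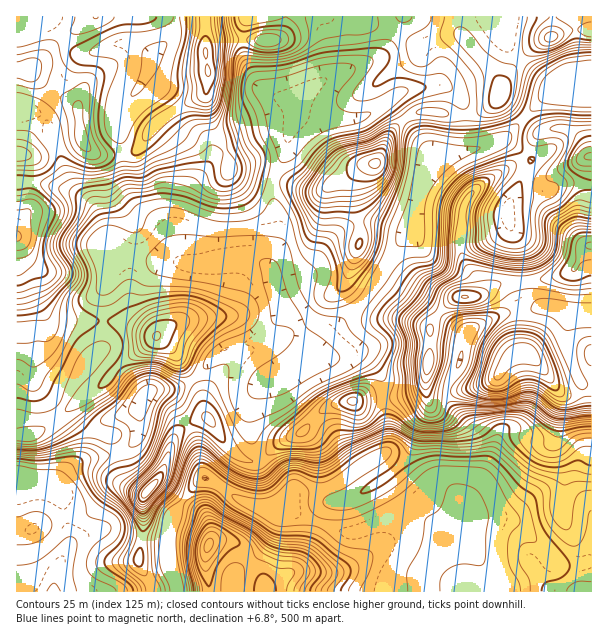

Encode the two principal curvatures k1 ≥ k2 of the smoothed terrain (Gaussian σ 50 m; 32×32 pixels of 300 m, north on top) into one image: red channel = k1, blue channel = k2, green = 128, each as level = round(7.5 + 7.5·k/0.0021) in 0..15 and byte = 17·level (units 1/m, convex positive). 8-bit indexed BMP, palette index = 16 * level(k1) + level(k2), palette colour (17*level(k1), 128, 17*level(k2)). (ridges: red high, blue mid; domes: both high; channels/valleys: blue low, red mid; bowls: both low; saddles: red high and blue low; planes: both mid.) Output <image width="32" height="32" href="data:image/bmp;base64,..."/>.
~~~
<image width="32" height="32" href="data:image/bmp;base64,Qk02CAAAAAAAADYEAAAoAAAAIAAAACAAAAABAAgAAAAAAAAEAAATCwAAEwsAAAABAAAAAAAAAIAAABGAAAAigAAAM4AAAESAAABVgAAAZoAAAHeAAACIgAAAmYAAAKqAAAC7gAAAzIAAAN2AAADugAAA/4AAAACAEQARgBEAIoARADOAEQBEgBEAVYARAGaAEQB3gBEAiIARAJmAEQCqgBEAu4ARAMyAEQDdgBEA7oARAP+AEQAAgCIAEYAiACKAIgAzgCIARIAiAFWAIgBmgCIAd4AiAIiAIgCZgCIAqoAiALuAIgDMgCIA3YAiAO6AIgD/gCIAAIAzABGAMwAigDMAM4AzAESAMwBVgDMAZoAzAHeAMwCIgDMAmYAzAKqAMwC7gDMAzIAzAN2AMwDugDMA/4AzAACARAARgEQAIoBEADOARABEgEQAVYBEAGaARAB3gEQAiIBEAJmARACqgEQAu4BEAMyARADdgEQA7oBEAP+ARAAAgFUAEYBVACKAVQAzgFUARIBVAFWAVQBmgFUAd4BVAIiAVQCZgFUAqoBVALuAVQDMgFUA3YBVAO6AVQD/gFUAAIBmABGAZgAigGYAM4BmAESAZgBVgGYAZoBmAHeAZgCIgGYAmYBmAKqAZgC7gGYAzIBmAN2AZgDugGYA/4BmAACAdwARgHcAIoB3ADOAdwBEgHcAVYB3AGaAdwB3gHcAiIB3AJmAdwCqgHcAu4B3AMyAdwDdgHcA7oB3AP+AdwAAgIgAEYCIACKAiAAzgIgARICIAFWAiABmgIgAd4CIAIiAiACZgIgAqoCIALuAiADMgIgA3YCIAO6AiAD/gIgAAICZABGAmQAigJkAM4CZAESAmQBVgJkAZoCZAHeAmQCIgJkAmYCZAKqAmQC7gJkAzICZAN2AmQDugJkA/4CZAACAqgARgKoAIoCqADOAqgBEgKoAVYCqAGaAqgB3gKoAiICqAJmAqgCqgKoAu4CqAMyAqgDdgKoA7oCqAP+AqgAAgLsAEYC7ACKAuwAzgLsARIC7AFWAuwBmgLsAd4C7AIiAuwCZgLsAqoC7ALuAuwDMgLsA3YC7AO6AuwD/gLsAAIDMABGAzAAigMwAM4DMAESAzABVgMwAZoDMAHeAzACIgMwAmYDMAKqAzAC7gMwAzIDMAN2AzADugMwA/4DMAACA3QARgN0AIoDdADOA3QBEgN0AVYDdAGaA3QB3gN0AiIDdAJmA3QCqgN0Au4DdAMyA3QDdgN0A7oDdAP+A3QAAgO4AEYDuACKA7gAzgO4ARIDuAFWA7gBmgO4Ad4DuAIiA7gCZgO4AqoDuALuA7gDMgO4A3YDuAO6A7gD/gO4AAID/ABGA/wAigP8AM4D/AESA/wBVgP8AZoD/AHeA/wCIgP8AmYD/AKqA/wC7gP8AzID/AN2A/wDugP8A/4D/AIeHhoeFc4P2knH2doaol6aVlYV2h4eHh4iIh3aHl5eXh4eGh6fG6rZwlPh1hqenysi2tpaHd3eHh4eHh6iGdoaHh3aGloXXtYCl+6bH1pWXpnV1h4eHh4d3d4eXl4WXh5iYh4eGU8LjgIP52MiUYoOThHWGh4eHh3d3h4eFl7iGh4eHh4Rh5vVQkviFcYF1dpaXl4aGh3eHd3d3hnaYqHZ3h3Z0pdX4+qSgs5CAopJ1hZanuJeGh3d3d3aHdoWndnSEdZXHt5L3+HJQkrjqhUKjkoKWt6d2dXV1doaWlZWHg5SDcoOTc3T3gnDY58bklMioc3FztJR0hYV1h6ipl4b46LeltriDcvfSs/eFhdf5yaa1hVGDtYWmp6SnlqSkZIWWt6aChIWD18XYp3WGhbfXlKfZsrXa6qSCcWBitKV0h5aGx7eUc4KmlsiGdnd1dLf3+8ezpejF0rWopnG3+vaXmHaGx9hjQXCyp5Z3d3d1g4Sm1YOE+JLC9vzYs/fFlYeXhnWG1tR0x9Zyl4d3d3d3dXOElJX5x3B06MfH6IKmh5iXdnZ1ttnXt3R0hoeHh3d3dnVTdObWcZLJydqngriGlqiGhoalyrinp5aWhoeHh3eHloSl6ddiYKS3pqSFloemlpaWl5WouMnIx7eXdoaWloSVtsa49KOToJKEhXaGmKeVc3R2loWGloWFhod2h5e4p4OFdYXX+/jWhoaFhYWYudrXk3aXdoWFhYeHh3aHh4XWg3SGtZWztdf39vbZp6a2p4WEd4d3d3eHd4eGdoeGddjHgpV0UfbVlXRjlMamuaaDU2V2h4d3d4eHd4eHhaaEt+mDdnRz95NiY1NkuNqnt6iWdIWXh3d3hoaGh4Z0t4aUxXR1dYP3pnN2hMbIp7i5t6WVp3V1dXWGlpaVdITIl5emlYOFk/nWYnWFlIWUg5KDg4WWhZaGlqfJuJWTxenZp7fGgYWCtvrVg4aFc6SWt4WWuKanh4aGhMjJloN0hsfH2fuSdYWCpPbmhKbGt8mnk8nYtMenl5eWxpaXhHWDt9jX+YN0doSCcqSkcoPZloWF2IZkltiGhnXGdnZ2d4WSgmP3wlOElZWCccjY1bZ2hobXhnWFp+ekxsOEhoeHh4aFcoLl9/jW1tm1oKamhXWWlriWdXZ1dbX6t3J1d3eHh6enhIKUlYSGycmDdHV1uKaGl7eGh3eFhvjJcWSFhXZ2dpe3hoWFdoanyIVkdnent4Z1hpeHd4SW+LZwhJWUdHV0hIWXqYZ2p5eWxJRic3WWlpaFdYZ2dIT4ttD5+di2p6eXhZeYlqiXd3a1+ta2d3eHp7imp6eVg/aVYZOjpYaIh5iXhoaHl4d3doW1pLY="/>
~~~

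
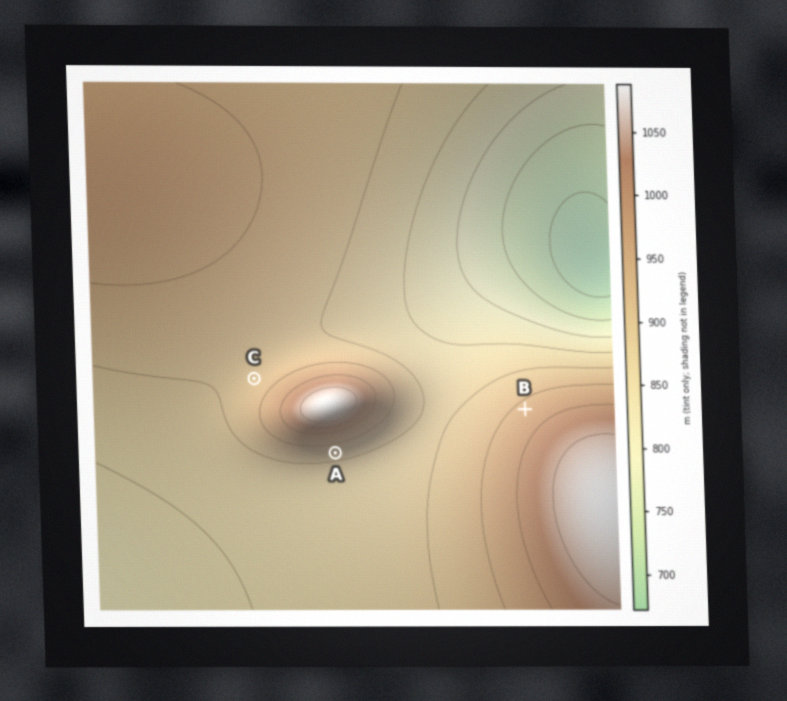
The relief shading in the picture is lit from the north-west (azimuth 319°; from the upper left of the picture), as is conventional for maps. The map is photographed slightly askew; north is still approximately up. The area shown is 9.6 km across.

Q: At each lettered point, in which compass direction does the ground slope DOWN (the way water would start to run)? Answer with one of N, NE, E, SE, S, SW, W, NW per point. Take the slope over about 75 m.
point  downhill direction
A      S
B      NW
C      NW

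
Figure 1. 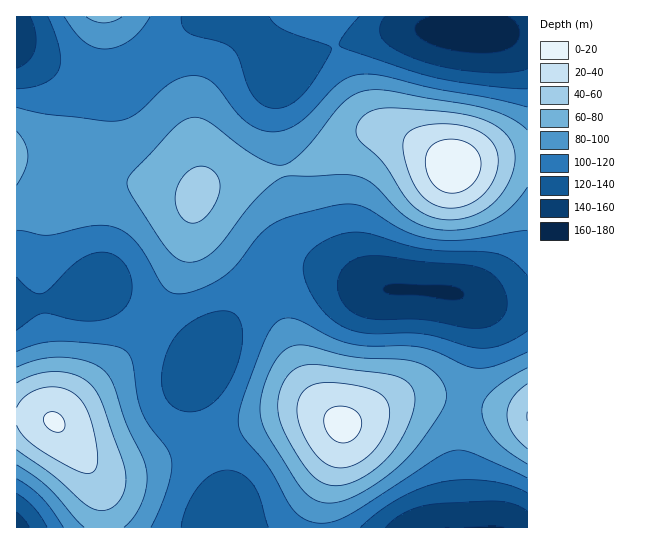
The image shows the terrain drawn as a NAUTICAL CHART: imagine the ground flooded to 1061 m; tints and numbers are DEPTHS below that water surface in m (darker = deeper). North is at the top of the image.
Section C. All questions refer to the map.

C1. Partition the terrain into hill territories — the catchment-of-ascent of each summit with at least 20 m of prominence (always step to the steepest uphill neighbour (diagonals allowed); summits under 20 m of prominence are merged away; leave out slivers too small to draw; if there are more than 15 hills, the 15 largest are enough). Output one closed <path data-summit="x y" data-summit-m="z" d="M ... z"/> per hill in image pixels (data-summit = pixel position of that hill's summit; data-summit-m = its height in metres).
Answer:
<path data-summit="454 166" data-summit-m="1056" d="M527 16l-288 1 42 56-5 20 0 30 8 48 16 62 7 12 12 12 39 24 16 7 75 4 44 12 20 3 15-1z"/><path data-summit="197 195" data-summit-m="1006" d="M238 16l-39 1-66 56-12 7-11 3-17-2-24-6-28-14-23-14-2 0 33 28 6 7 6 17-2 36-24 100-8 20-11 14 1 36 18 0 26-4 22-6 15-8 107 72 15-25 23-29 20-21 22-13 12-3 21 1 41 15 4-1-44-26-12-12-7-12-13-50-10-48-1-42 5-20z"/><path data-summit="343 425" data-summit-m="1046" d="M309 268l-24 3-22 13-20 21-16 20-22 33-9 20 0 31 29 88-2 30 238 1-2-86 4-32 14-72-1-23-5-12-8-7-6-3-39-4-47-1-42-16z"/><path data-summit="54 422" data-summit-m="1043" d="M98 287l-15 8-22 6-45 5 0 221 206 1 3-31-6-24-20-54-4-18 1-23 9-19z"/><path data-summit="527 417" data-summit-m="1022" d="M467 296l-3 1 7 6 5 12 1 23-14 72-4 32 2 85 66 1 1-221-35-3z"/><path data-summit="103 17" data-summit-m="987" d="M201 16l-184 0-1 30 25 15 28 14 24 6 17 2 11-3 12-7z"/>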